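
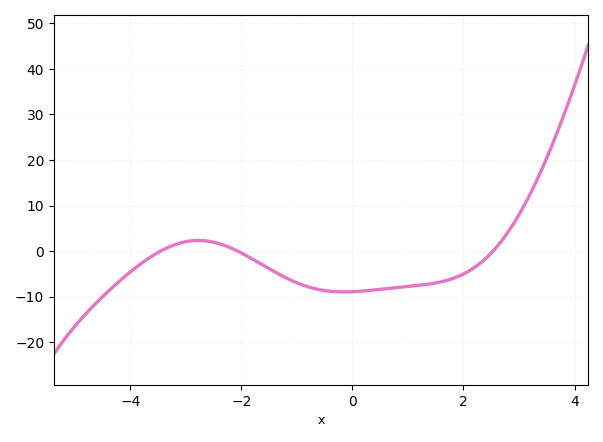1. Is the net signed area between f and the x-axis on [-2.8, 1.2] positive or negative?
negative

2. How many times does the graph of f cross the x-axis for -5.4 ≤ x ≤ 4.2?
3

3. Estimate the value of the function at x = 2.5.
0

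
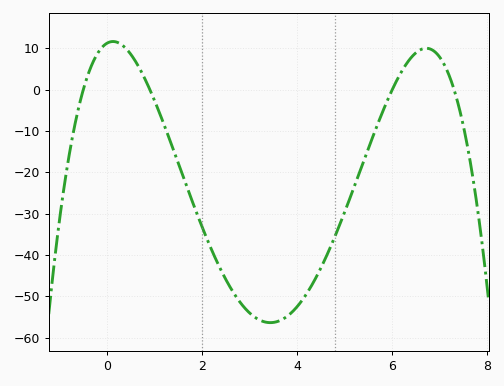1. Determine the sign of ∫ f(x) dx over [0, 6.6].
negative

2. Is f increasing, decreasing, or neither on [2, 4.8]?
neither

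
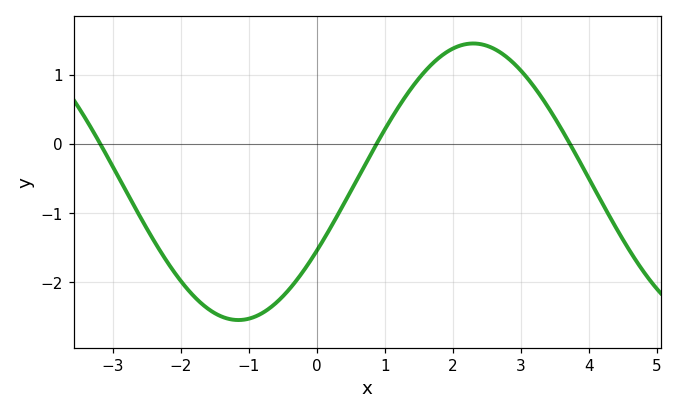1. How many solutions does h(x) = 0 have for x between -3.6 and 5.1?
3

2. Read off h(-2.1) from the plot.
-1.85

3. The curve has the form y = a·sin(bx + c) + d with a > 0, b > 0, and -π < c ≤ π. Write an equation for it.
y = 2sin(0.91x - 0.52) - 0.55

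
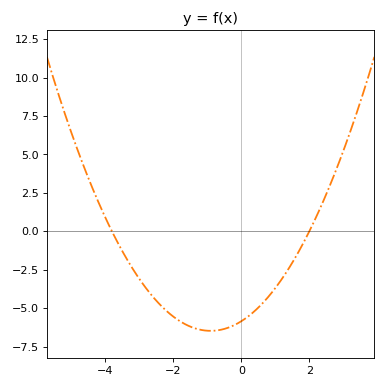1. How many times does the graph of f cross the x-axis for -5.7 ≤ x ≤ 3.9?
2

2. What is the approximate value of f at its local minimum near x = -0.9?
-6.48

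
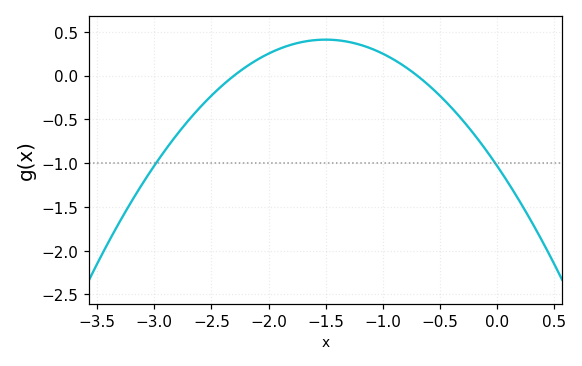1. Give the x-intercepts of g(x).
-2.3, -0.7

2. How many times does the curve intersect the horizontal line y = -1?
2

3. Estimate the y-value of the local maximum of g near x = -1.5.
0.4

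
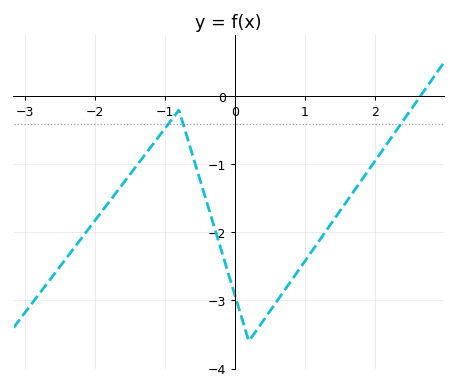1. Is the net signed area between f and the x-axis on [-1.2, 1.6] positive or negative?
negative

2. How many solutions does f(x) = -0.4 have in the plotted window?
3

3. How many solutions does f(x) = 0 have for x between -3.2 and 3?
1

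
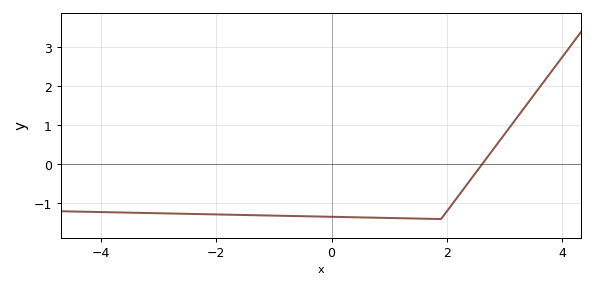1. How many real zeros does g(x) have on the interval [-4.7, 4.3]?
1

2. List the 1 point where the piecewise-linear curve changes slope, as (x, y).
(1.9, -1.4)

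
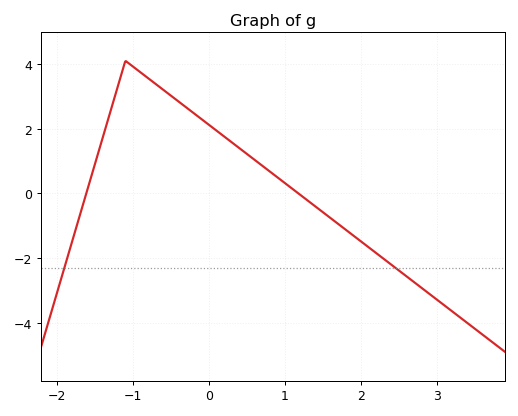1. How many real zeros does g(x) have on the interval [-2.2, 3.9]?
2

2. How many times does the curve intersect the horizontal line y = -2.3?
2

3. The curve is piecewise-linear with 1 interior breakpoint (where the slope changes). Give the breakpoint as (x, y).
(-1.1, 4.1)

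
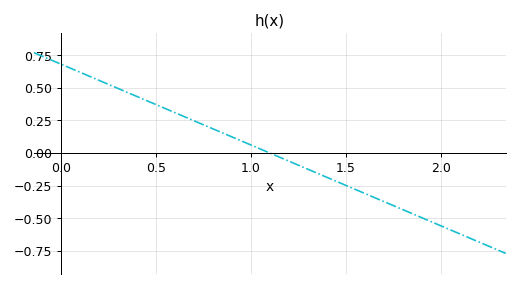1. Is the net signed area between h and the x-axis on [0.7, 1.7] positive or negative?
negative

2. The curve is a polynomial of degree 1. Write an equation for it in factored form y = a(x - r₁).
y = -0.62(x - 1.1)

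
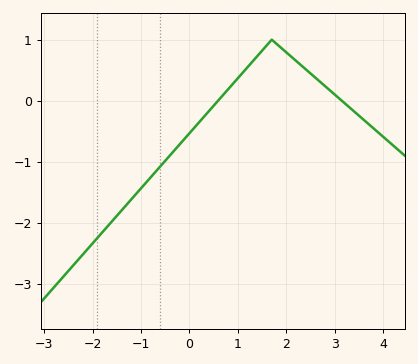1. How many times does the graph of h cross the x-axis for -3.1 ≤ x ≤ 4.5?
2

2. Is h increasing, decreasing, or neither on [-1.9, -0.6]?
increasing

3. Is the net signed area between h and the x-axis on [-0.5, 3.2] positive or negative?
positive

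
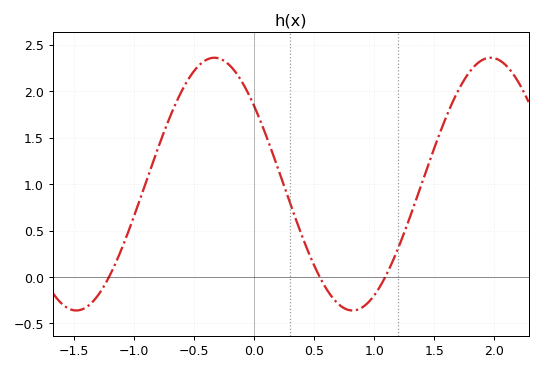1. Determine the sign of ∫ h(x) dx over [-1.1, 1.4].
positive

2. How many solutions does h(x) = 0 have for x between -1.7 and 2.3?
3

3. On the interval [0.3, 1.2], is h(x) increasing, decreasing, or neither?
neither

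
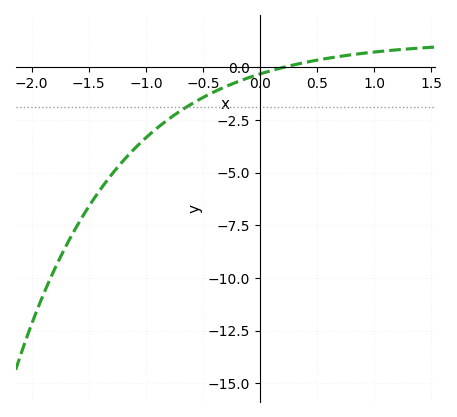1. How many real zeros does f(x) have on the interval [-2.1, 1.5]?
1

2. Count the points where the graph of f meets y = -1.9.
1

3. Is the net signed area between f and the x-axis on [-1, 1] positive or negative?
negative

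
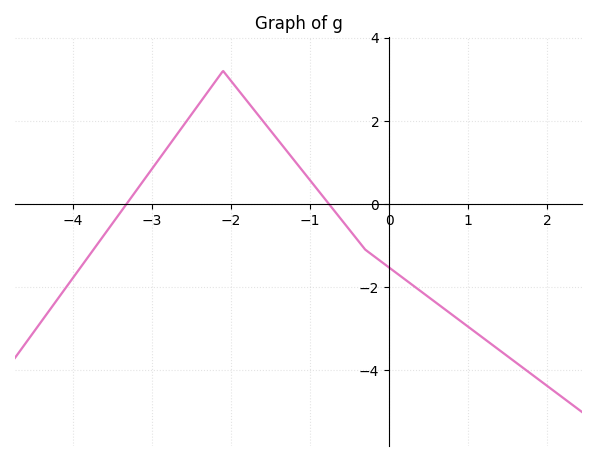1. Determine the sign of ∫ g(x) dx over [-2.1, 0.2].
positive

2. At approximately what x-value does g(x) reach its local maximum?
-2.1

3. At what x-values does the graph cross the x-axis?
-3.3, -0.8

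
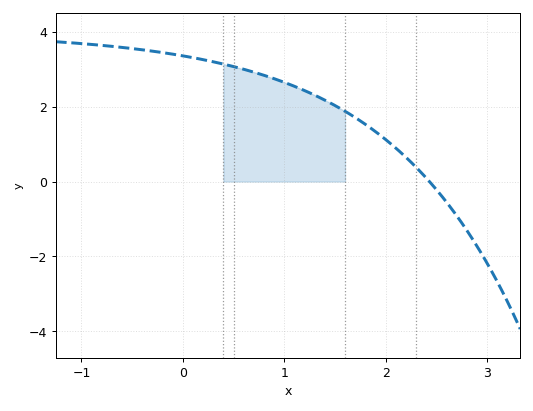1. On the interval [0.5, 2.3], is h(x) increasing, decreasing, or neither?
decreasing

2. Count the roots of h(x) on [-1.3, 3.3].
1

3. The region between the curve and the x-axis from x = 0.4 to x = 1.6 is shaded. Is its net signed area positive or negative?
positive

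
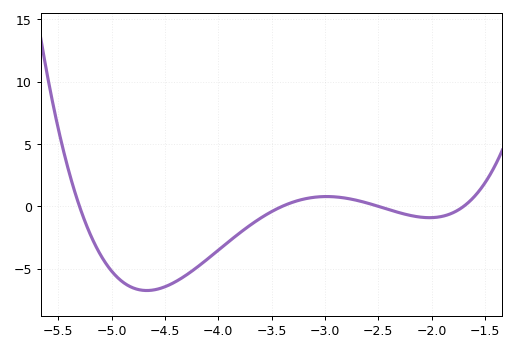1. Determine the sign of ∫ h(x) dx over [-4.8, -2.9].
negative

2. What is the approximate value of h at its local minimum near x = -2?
-0.911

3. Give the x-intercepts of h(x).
-5.3, -3.4, -2.5, -1.7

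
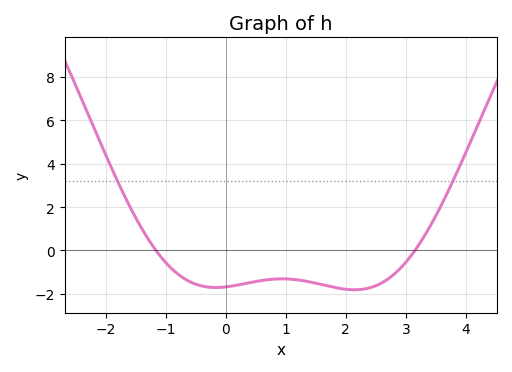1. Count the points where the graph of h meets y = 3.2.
2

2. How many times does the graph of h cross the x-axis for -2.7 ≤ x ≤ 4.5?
2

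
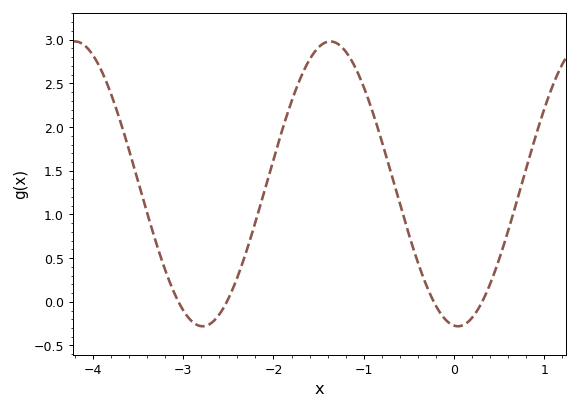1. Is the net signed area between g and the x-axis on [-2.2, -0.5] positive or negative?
positive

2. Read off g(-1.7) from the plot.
2.56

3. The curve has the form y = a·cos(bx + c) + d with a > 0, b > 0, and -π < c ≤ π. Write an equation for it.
y = 1.63cos(2.22x + 3.04) + 1.35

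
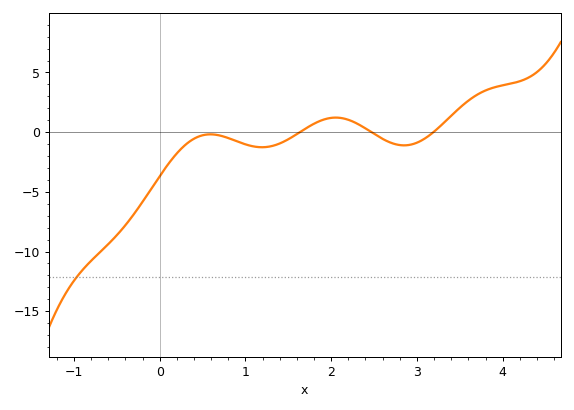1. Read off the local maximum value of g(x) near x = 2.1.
1.22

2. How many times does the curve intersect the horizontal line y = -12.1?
1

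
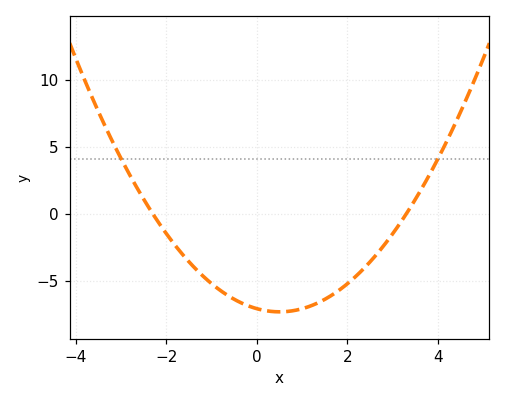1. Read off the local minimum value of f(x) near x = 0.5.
-7.5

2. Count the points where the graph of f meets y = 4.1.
2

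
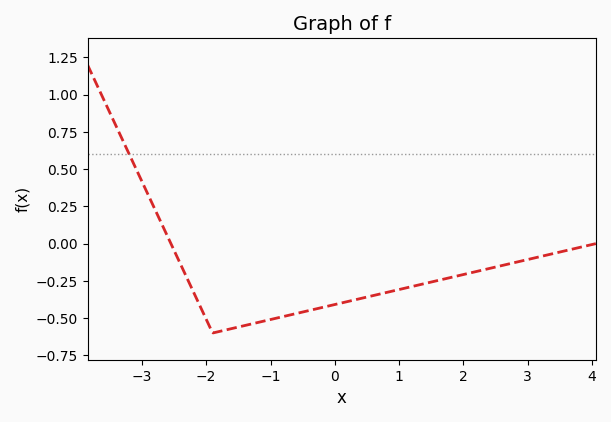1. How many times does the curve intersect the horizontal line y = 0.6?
1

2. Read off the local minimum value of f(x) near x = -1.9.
-0.6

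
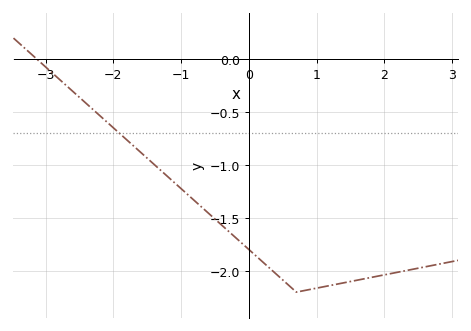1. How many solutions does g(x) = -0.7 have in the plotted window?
1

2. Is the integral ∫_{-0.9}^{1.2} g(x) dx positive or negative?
negative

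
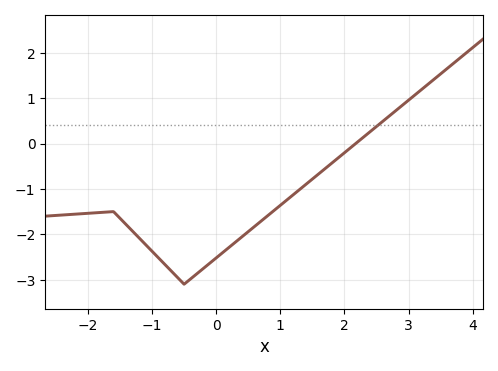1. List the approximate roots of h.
2.2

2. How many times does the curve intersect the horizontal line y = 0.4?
1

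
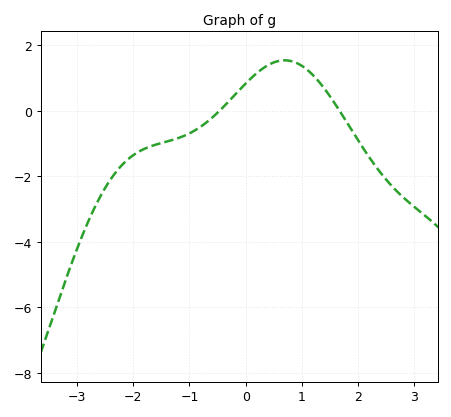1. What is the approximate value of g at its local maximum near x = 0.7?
1.54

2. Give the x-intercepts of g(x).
-0.466, 1.67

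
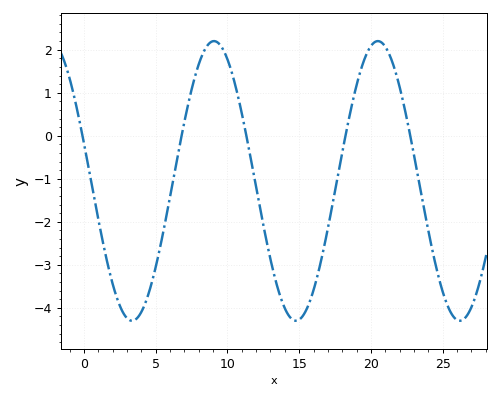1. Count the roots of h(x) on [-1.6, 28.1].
5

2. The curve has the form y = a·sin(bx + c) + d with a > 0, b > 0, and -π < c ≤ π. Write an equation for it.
y = 3.25sin(0.55x + 2.87) - 1.05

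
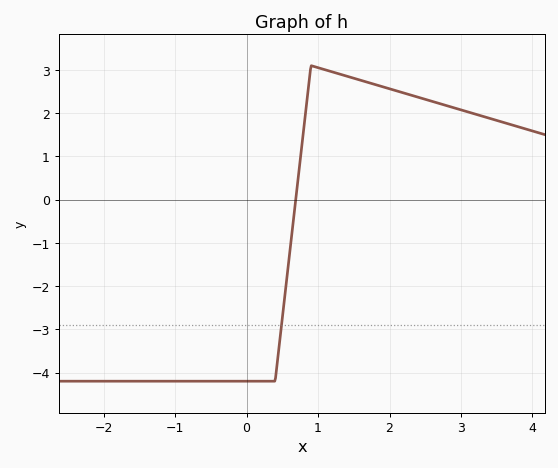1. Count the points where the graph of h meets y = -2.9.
1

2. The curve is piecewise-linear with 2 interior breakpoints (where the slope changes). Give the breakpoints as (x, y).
(0.4, -4.2); (0.9, 3.1)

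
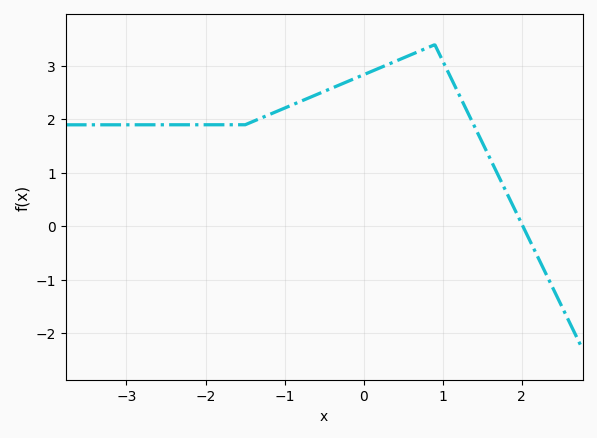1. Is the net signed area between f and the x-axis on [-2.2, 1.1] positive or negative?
positive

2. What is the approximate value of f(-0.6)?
2.5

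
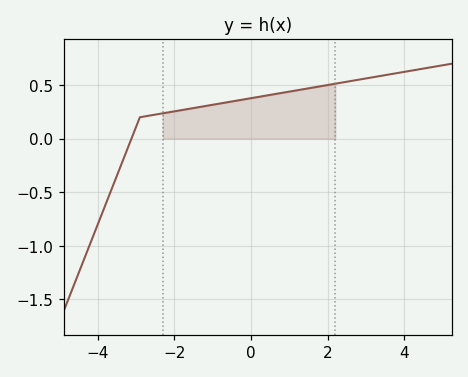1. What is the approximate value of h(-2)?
0.255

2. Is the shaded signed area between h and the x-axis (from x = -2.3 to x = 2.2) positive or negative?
positive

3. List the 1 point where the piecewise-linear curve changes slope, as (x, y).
(-2.9, 0.2)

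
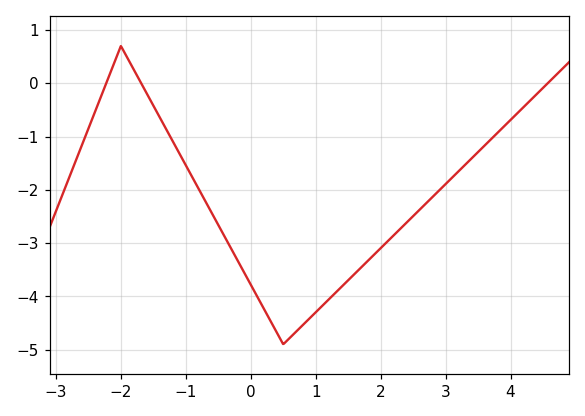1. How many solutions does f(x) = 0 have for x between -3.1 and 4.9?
3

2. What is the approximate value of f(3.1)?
-1.8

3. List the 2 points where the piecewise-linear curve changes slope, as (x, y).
(-2, 0.7); (0.5, -4.9)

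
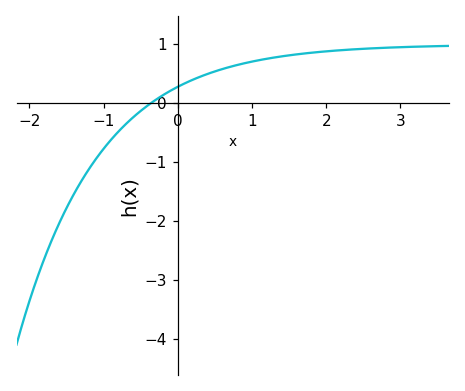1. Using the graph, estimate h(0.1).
0.3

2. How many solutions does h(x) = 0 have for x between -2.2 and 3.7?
1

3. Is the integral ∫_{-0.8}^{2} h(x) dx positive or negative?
positive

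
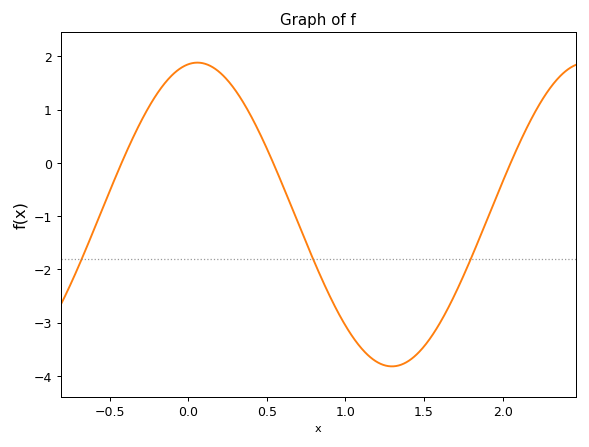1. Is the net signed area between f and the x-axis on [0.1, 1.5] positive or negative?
negative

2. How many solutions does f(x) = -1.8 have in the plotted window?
3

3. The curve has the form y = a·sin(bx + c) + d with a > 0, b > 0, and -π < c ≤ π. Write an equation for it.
y = 2.85sin(2.54x + 1.42) - 0.97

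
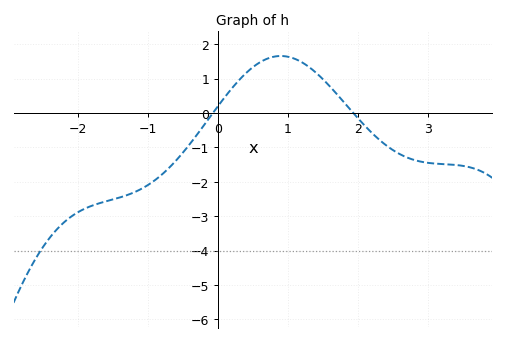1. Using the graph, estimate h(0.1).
0.5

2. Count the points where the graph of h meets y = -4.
1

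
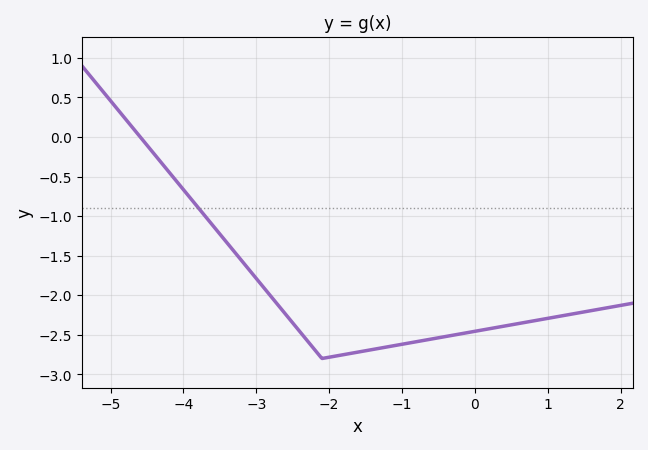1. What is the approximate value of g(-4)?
-0.666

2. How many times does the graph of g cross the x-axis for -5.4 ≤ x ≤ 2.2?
1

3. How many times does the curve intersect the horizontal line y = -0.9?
1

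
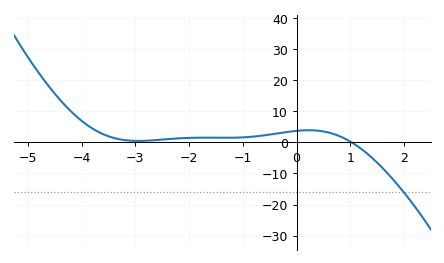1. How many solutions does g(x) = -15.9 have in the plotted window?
1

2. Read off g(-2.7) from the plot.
1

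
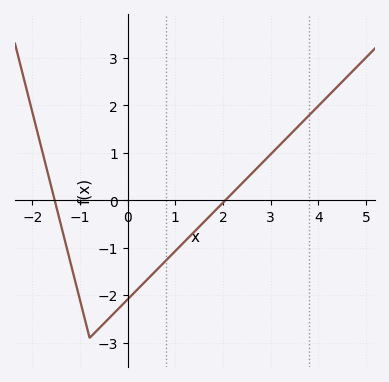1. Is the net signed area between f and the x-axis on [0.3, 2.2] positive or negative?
negative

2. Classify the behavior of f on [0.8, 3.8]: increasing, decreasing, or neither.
increasing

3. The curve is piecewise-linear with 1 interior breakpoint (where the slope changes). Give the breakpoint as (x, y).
(-0.8, -2.9)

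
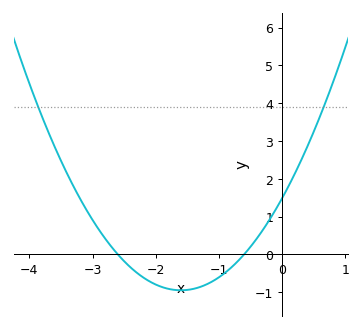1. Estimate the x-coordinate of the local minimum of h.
-1.6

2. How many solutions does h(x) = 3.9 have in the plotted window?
2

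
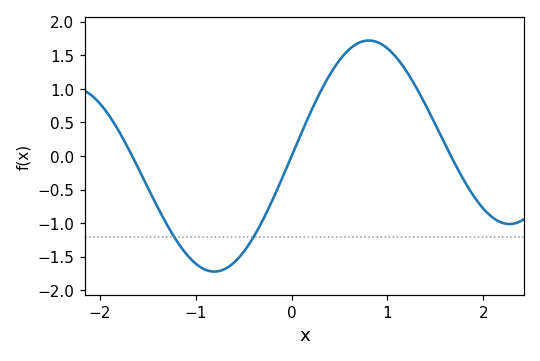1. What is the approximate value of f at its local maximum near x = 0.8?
1.72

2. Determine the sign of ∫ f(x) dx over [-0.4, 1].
positive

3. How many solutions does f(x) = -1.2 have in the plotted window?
2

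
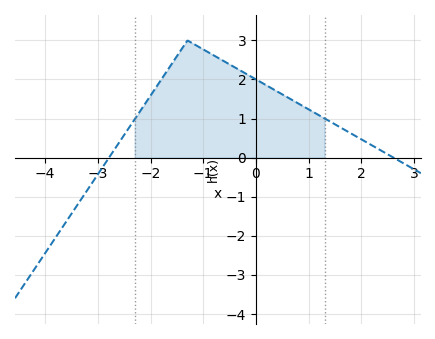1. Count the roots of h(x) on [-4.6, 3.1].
2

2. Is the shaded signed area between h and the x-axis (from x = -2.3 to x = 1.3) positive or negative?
positive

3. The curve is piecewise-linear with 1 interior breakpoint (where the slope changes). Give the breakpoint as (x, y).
(-1.3, 3)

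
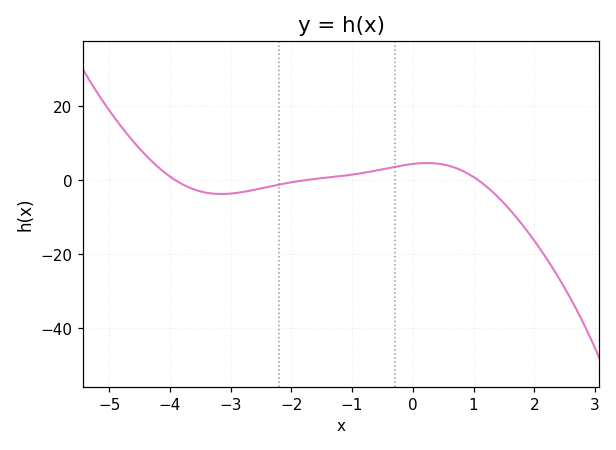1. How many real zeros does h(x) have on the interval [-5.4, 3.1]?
3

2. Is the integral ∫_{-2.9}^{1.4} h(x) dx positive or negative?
positive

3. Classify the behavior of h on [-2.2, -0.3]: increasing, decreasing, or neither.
increasing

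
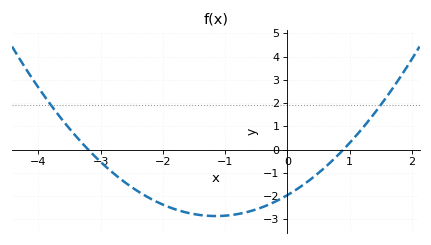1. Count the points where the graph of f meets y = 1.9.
2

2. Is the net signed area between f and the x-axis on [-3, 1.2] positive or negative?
negative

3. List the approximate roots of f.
-3.2, 0.9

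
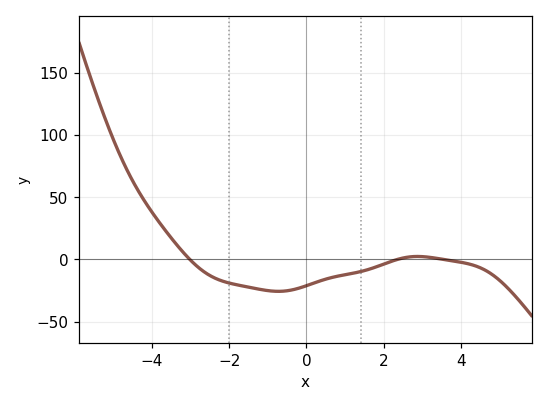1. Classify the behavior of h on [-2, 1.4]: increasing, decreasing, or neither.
neither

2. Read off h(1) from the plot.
-12.2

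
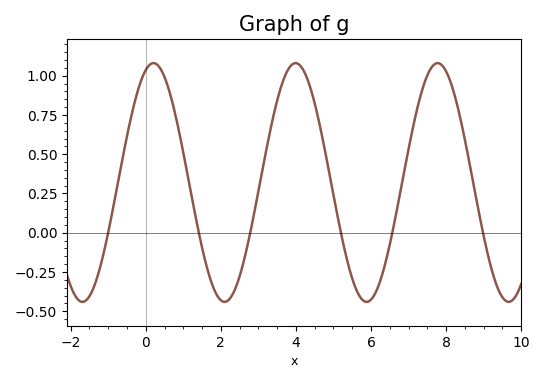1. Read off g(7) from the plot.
0.532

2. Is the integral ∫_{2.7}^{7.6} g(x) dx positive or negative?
positive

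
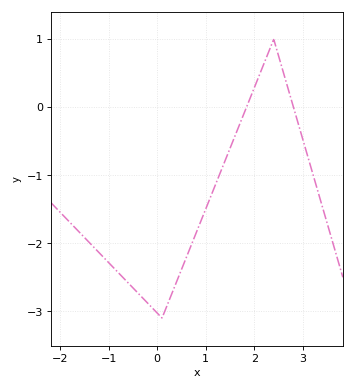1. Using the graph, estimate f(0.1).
-3.1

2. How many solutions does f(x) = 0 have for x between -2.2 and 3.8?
2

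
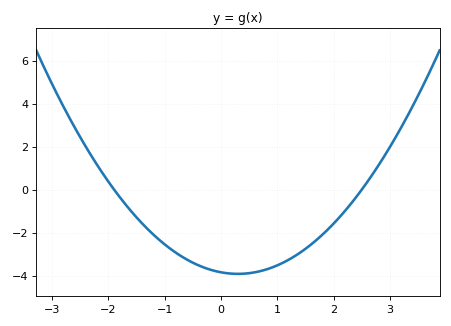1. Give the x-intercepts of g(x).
-1.9, 2.5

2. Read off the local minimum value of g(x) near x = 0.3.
-3.92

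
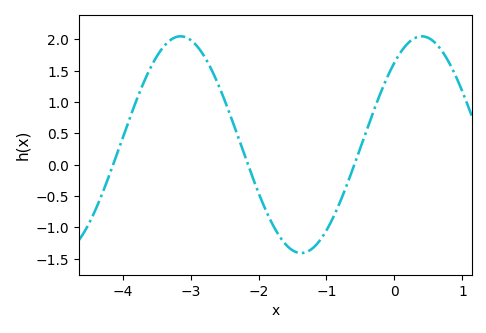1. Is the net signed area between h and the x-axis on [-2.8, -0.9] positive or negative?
negative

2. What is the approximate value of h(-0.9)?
-0.85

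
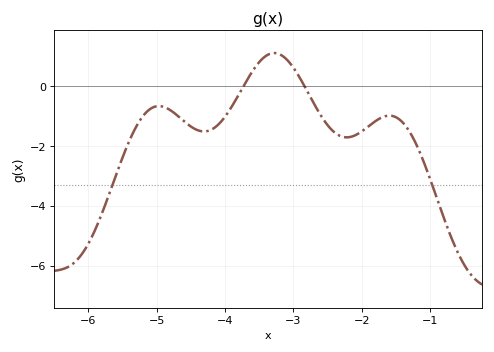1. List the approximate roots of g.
-3.7, -2.8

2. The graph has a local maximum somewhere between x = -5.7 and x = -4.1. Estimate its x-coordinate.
-5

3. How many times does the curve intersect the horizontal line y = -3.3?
2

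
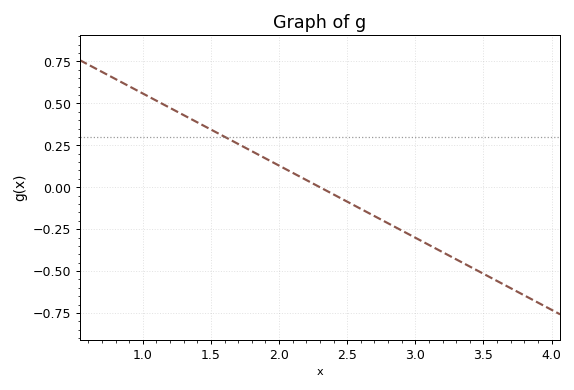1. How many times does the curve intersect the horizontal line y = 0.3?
1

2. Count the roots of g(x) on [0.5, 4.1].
1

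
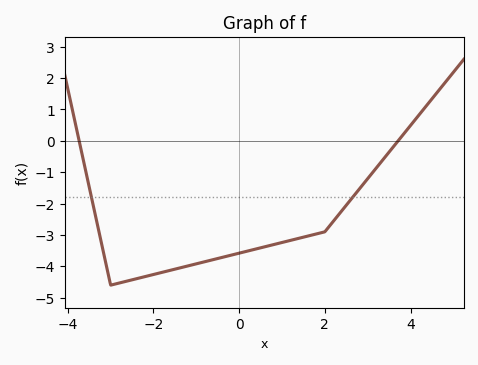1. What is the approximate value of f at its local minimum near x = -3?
-4.6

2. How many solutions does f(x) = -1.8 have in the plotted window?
2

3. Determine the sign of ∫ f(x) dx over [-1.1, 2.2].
negative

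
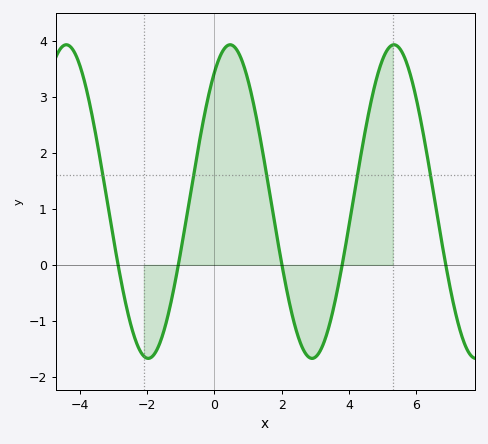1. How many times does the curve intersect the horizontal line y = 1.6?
5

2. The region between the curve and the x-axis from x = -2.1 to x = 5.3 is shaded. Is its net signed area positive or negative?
positive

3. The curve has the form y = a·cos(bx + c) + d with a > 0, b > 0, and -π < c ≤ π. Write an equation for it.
y = 2.8cos(1.3x - 0.6) + 1.13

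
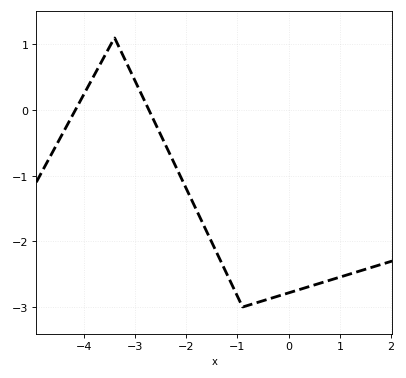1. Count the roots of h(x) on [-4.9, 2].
2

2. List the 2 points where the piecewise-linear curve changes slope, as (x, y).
(-3.4, 1.1); (-0.9, -3)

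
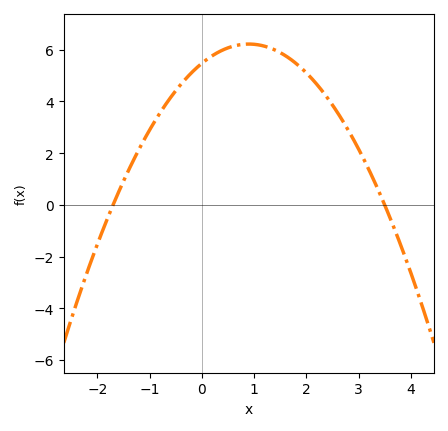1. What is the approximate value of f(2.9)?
2.6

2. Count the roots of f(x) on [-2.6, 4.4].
2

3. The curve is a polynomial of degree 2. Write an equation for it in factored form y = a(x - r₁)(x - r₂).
y = -0.92(x + 1.7)(x - 3.5)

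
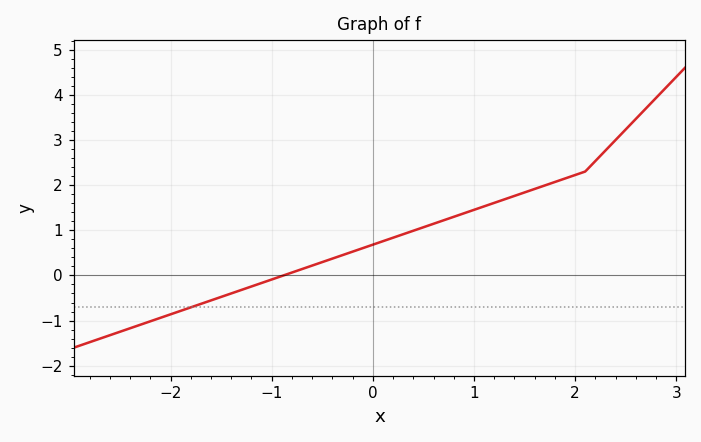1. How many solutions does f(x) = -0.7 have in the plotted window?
1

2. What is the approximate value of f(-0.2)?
0.527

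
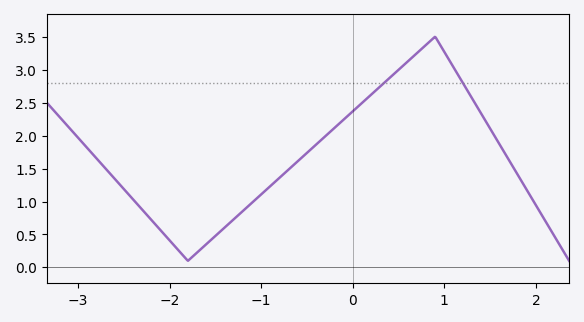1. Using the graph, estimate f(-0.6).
1.61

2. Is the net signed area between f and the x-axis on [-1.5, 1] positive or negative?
positive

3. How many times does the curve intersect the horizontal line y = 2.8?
2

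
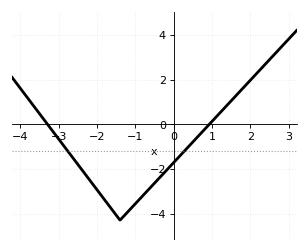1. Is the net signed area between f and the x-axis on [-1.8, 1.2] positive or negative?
negative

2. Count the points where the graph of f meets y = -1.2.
2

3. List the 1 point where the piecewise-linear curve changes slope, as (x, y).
(-1.4, -4.3)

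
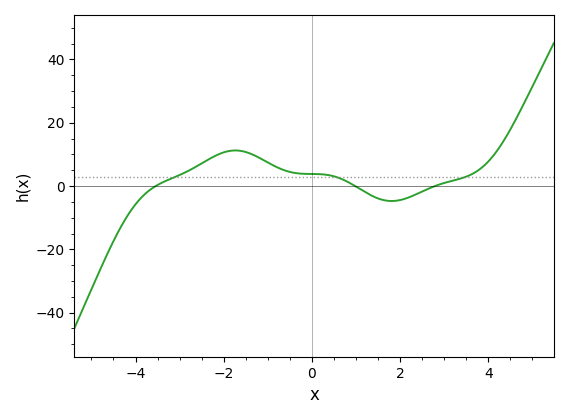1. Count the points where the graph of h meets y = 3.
3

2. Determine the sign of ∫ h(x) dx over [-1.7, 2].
positive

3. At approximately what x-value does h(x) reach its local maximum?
-1.74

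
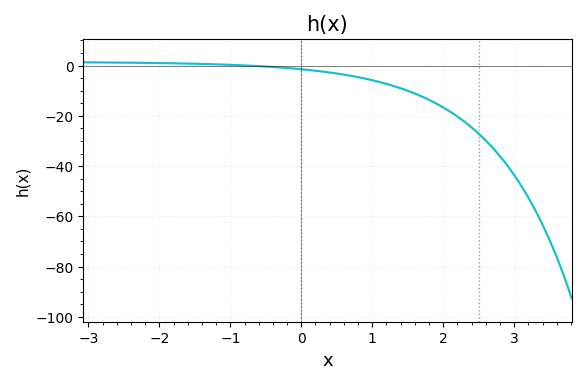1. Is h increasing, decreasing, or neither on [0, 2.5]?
decreasing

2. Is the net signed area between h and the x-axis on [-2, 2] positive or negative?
negative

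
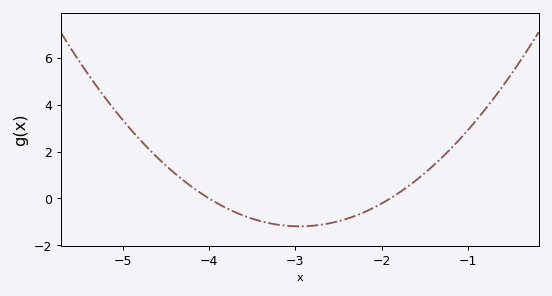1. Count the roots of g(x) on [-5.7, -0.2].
2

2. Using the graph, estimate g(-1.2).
2.12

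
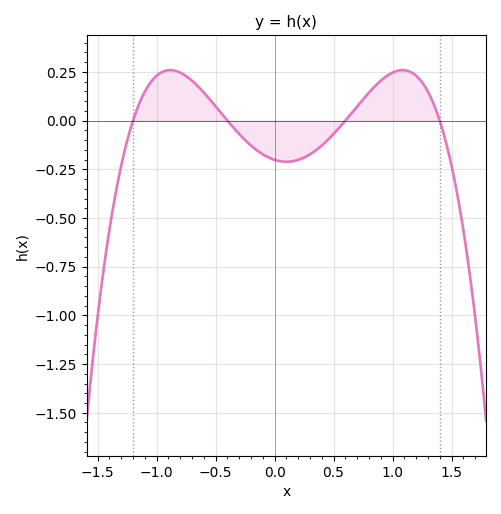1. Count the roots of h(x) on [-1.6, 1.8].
4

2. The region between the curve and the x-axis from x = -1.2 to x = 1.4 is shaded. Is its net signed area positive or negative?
positive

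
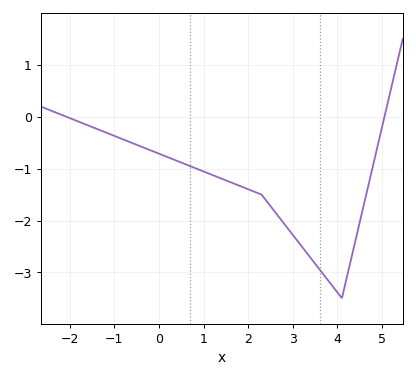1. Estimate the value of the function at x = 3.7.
-3.06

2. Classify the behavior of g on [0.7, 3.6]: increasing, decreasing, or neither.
decreasing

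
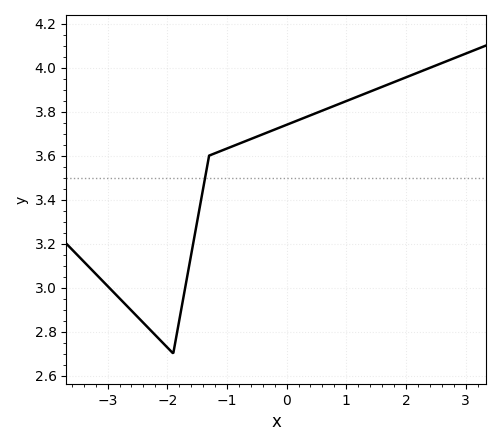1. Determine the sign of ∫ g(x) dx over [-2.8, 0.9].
positive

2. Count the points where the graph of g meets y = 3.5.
1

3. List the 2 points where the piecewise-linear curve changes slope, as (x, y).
(-1.9, 2.7); (-1.3, 3.6)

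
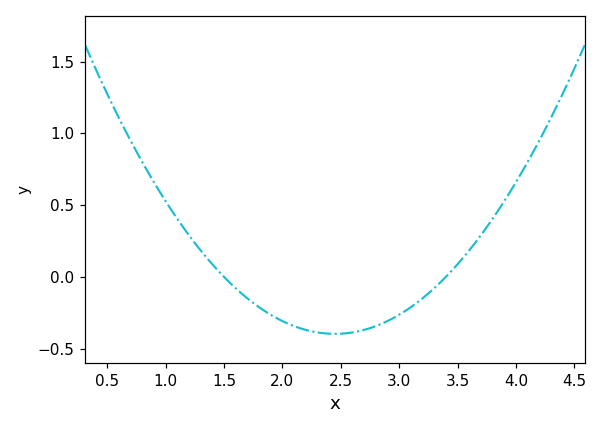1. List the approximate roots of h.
1.5, 3.4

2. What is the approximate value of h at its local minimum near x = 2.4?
-0.4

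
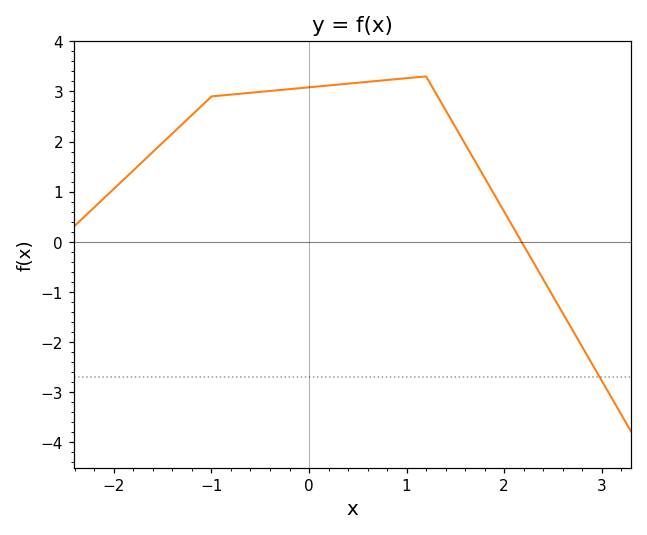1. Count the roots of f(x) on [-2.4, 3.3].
1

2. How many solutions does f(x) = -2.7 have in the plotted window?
1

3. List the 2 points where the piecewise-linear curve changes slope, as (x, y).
(-1, 2.9); (1.2, 3.3)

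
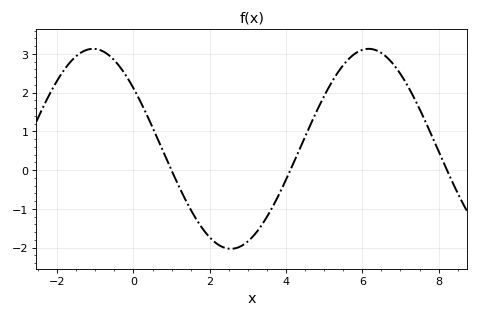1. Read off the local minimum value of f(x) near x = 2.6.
-2.03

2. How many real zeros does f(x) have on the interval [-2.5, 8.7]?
3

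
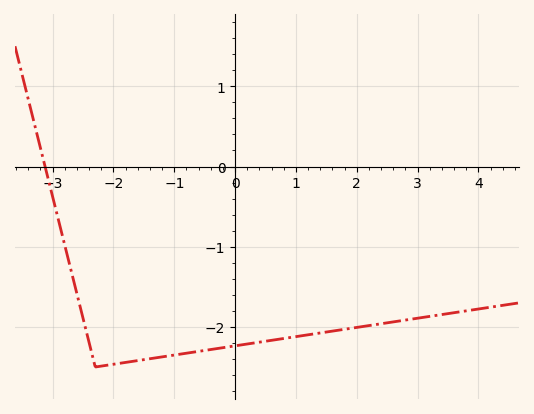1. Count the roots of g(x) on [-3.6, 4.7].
1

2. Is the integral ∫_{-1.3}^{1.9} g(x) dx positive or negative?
negative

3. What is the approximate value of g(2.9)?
-1.9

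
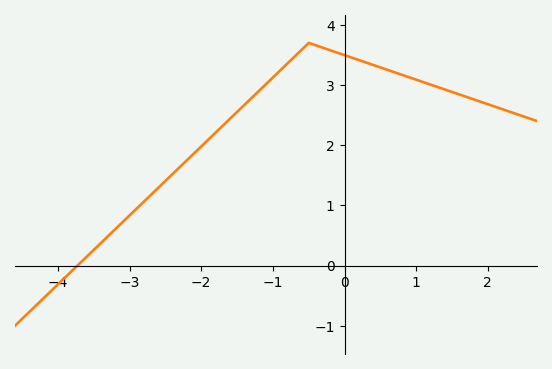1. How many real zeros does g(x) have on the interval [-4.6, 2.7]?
1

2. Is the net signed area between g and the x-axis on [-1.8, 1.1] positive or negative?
positive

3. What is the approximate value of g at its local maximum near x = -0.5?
3.7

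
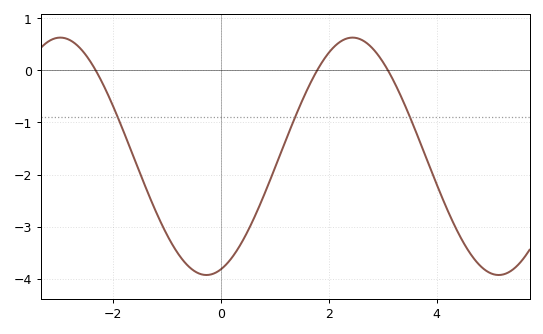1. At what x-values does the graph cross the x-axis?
-2.32, 1.78, 3.1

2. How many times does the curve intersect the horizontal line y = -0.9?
3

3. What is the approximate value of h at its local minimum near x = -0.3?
-3.93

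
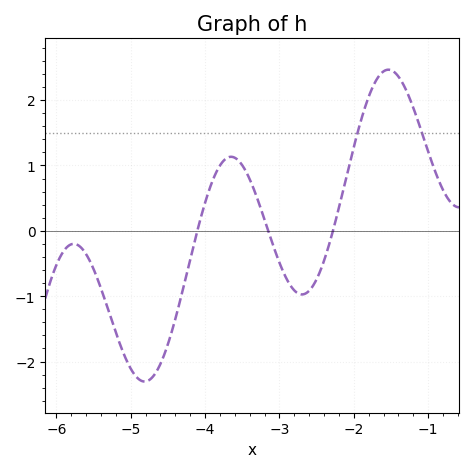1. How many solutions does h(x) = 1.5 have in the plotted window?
2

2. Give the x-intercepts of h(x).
-4.1, -3.15, -2.28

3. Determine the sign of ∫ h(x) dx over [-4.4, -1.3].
positive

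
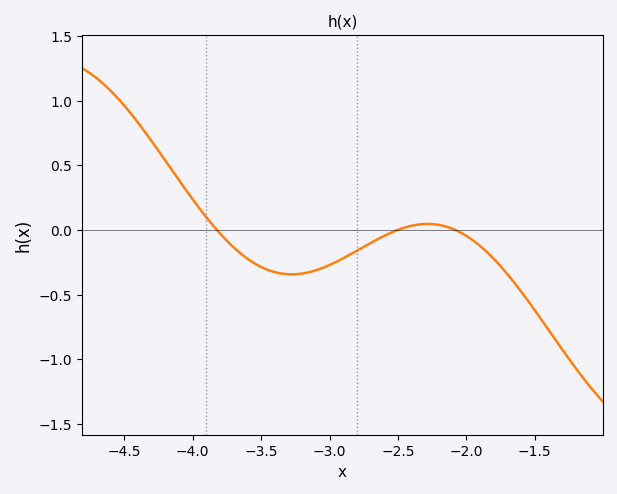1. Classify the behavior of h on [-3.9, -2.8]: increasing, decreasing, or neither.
neither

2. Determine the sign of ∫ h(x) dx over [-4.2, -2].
negative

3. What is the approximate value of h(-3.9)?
0.1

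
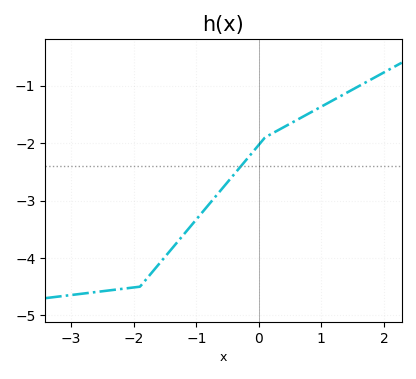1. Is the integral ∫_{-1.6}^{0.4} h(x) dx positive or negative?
negative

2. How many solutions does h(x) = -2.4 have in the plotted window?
1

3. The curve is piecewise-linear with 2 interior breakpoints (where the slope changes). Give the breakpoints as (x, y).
(-1.9, -4.5); (0.1, -1.9)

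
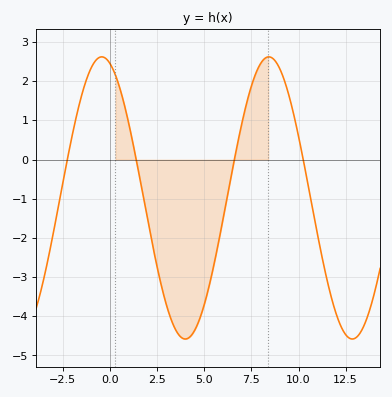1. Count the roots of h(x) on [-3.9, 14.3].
4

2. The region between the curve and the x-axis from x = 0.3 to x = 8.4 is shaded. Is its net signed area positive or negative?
negative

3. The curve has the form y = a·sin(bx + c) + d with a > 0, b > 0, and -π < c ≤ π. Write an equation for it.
y = 3.6sin(0.71x + 1.87) - 0.98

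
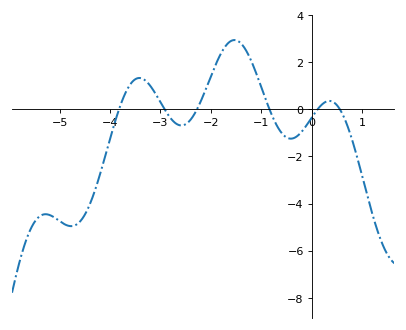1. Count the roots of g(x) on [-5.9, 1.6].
6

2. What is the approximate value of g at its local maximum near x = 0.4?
0.4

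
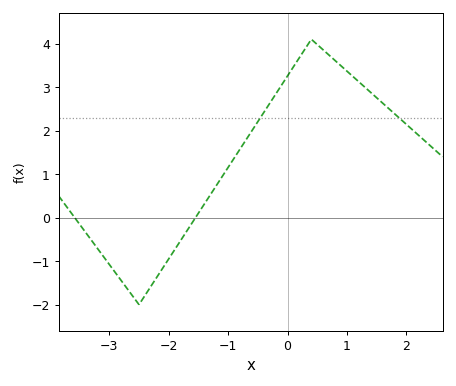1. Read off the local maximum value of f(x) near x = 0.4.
4.1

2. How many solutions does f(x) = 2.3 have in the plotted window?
2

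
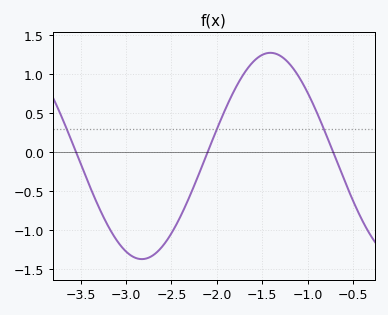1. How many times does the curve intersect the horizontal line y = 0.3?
3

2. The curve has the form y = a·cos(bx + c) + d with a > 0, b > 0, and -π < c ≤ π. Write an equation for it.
y = 1.32cos(2.2x + 3.1) - 0.05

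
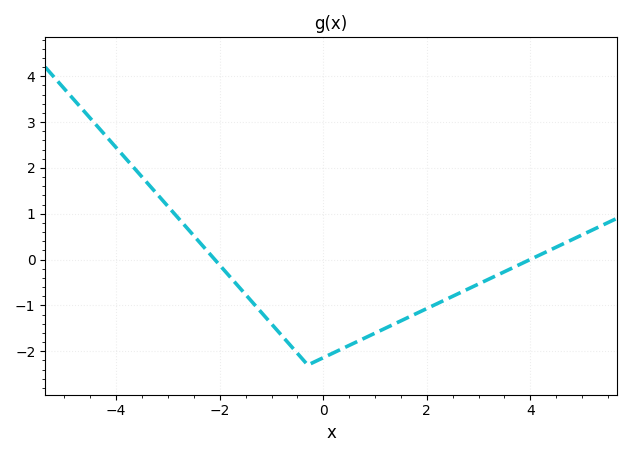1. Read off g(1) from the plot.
-1.6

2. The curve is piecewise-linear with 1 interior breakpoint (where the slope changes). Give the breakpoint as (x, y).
(-0.3, -2.3)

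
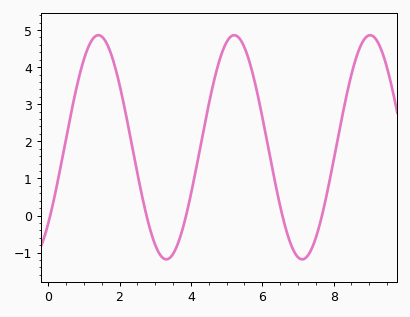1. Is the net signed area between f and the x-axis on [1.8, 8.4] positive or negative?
positive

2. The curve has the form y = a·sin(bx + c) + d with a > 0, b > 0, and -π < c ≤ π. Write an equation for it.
y = 3.02sin(1.65x - 0.75) + 1.84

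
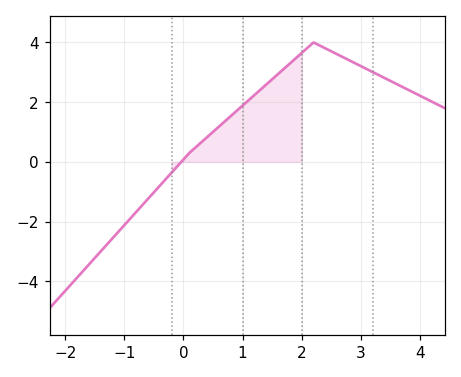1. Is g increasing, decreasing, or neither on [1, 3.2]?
neither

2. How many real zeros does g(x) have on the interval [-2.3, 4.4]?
1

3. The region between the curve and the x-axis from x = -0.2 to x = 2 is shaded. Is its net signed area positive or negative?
positive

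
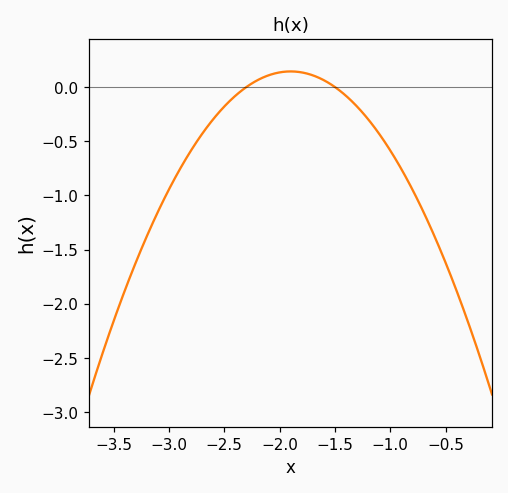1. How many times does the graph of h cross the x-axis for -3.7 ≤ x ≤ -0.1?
2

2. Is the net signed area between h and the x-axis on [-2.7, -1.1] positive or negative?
negative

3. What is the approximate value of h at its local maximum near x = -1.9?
0.15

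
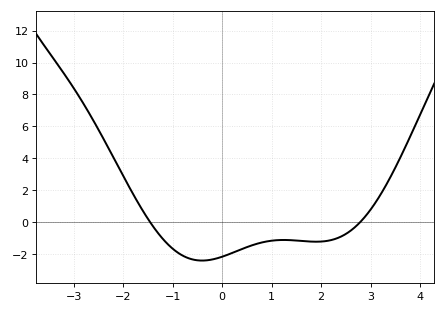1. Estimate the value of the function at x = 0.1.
-2.05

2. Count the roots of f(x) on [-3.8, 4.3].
2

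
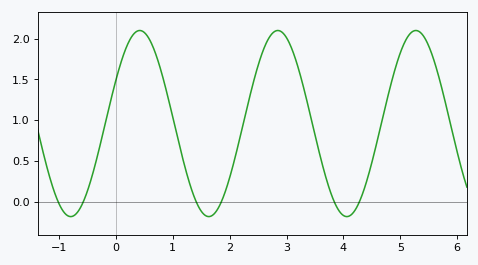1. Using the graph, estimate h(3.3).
1.4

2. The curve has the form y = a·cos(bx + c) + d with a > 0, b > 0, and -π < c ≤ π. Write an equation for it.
y = 1.14cos(2.59x - 1.09) + 0.96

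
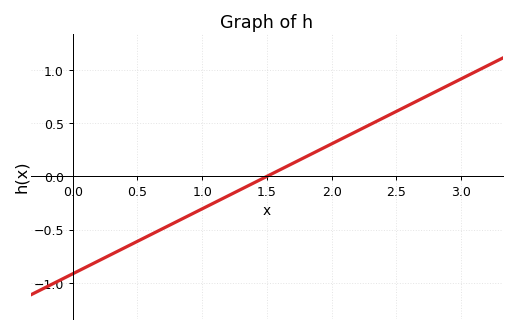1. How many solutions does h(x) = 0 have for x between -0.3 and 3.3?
1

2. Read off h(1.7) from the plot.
0.1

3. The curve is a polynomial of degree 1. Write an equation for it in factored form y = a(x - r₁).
y = 0.61(x - 1.5)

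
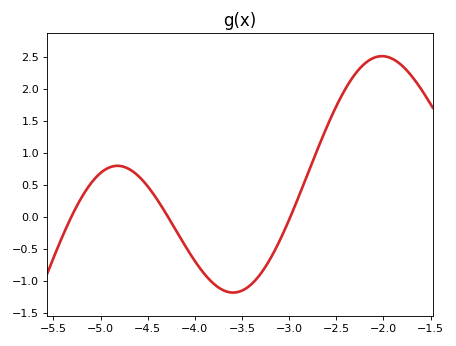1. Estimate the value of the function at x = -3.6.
-1.2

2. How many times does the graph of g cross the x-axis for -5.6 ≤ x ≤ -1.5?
3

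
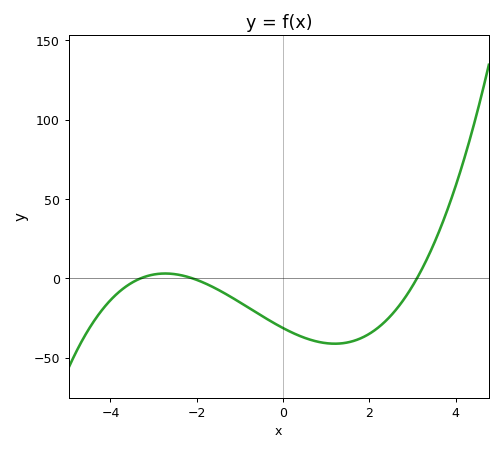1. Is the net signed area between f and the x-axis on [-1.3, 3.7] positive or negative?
negative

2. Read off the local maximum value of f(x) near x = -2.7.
5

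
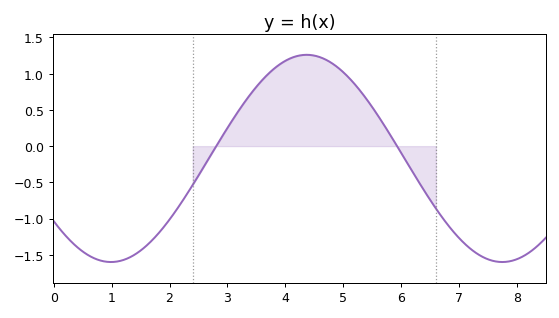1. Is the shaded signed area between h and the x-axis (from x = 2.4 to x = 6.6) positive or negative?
positive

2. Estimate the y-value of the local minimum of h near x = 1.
-1.6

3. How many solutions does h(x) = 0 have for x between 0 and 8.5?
2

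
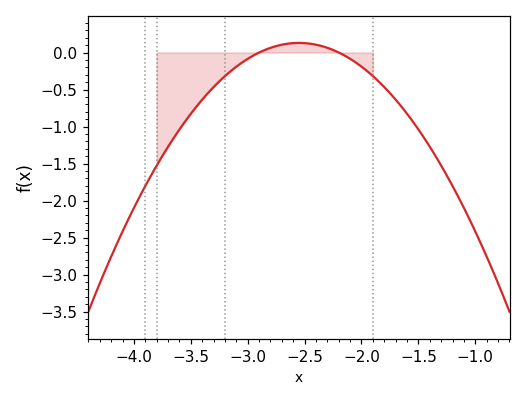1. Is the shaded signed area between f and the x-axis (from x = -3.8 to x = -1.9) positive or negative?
negative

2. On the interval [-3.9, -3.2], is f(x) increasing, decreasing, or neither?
increasing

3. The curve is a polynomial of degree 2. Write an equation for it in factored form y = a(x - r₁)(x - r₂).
y = -1.06(x + 2.9)(x + 2.2)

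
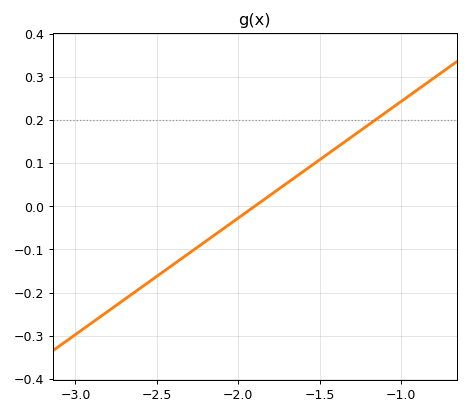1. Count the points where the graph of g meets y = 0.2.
1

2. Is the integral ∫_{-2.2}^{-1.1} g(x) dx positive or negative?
positive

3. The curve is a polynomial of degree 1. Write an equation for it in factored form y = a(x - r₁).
y = 0.27(x + 1.9)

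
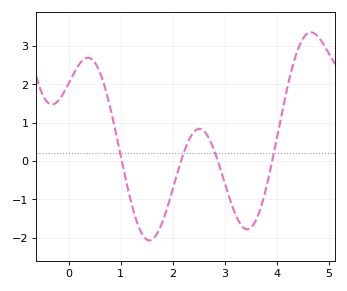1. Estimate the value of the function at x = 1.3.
-1.54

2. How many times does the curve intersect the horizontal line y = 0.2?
4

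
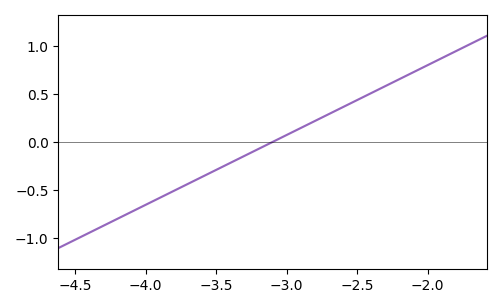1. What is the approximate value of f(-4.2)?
-0.803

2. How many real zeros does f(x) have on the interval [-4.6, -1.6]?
1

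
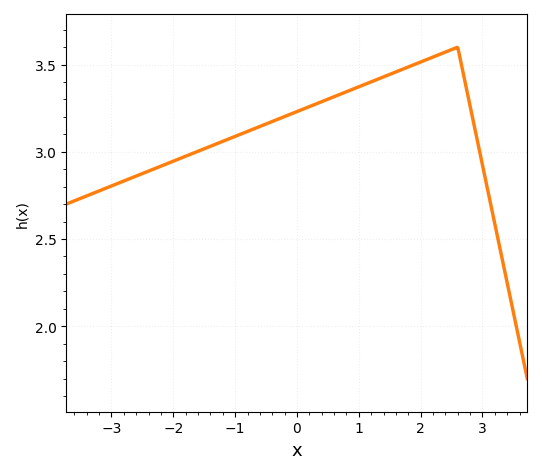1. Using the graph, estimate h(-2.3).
2.9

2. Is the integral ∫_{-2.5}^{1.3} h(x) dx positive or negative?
positive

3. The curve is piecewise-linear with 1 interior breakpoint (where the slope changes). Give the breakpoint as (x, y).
(2.6, 3.6)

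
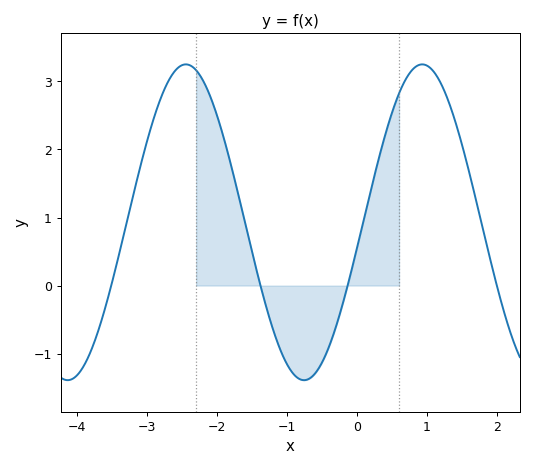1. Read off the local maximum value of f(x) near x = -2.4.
3.2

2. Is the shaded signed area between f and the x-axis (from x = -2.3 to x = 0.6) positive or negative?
positive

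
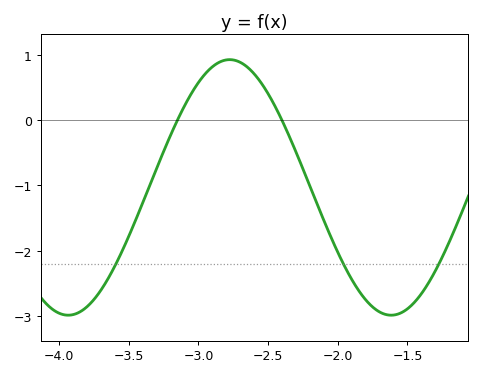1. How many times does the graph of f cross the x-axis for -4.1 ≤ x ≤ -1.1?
2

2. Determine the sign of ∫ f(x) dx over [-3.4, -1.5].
negative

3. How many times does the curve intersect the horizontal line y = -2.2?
3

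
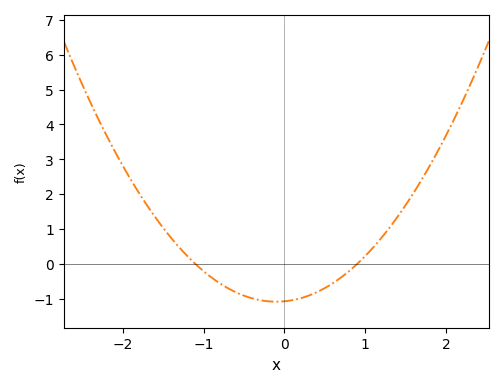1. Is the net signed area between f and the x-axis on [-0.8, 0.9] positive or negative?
negative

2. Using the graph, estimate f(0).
-1.07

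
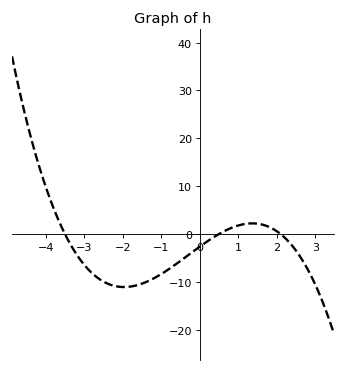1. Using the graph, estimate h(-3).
-6.43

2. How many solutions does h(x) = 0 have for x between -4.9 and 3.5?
3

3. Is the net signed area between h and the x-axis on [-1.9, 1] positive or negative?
negative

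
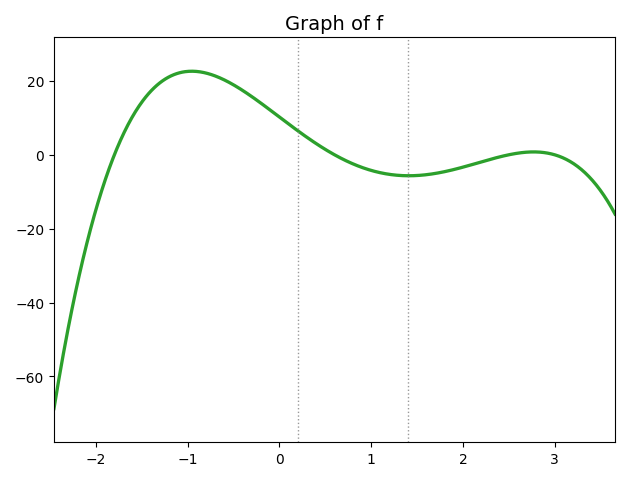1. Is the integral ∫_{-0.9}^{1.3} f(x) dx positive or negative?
positive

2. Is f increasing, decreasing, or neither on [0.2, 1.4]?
decreasing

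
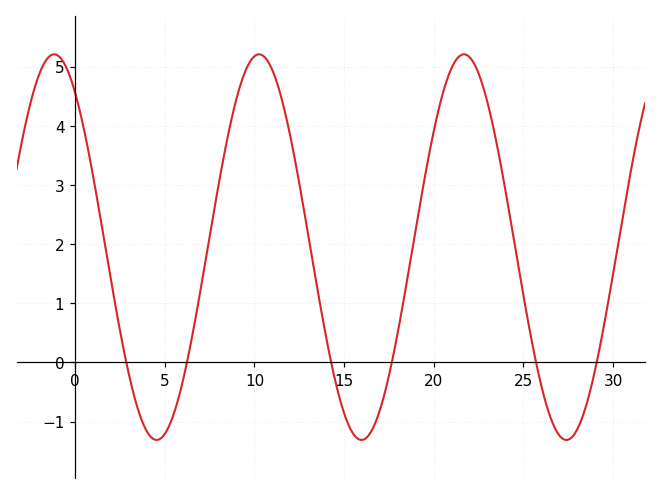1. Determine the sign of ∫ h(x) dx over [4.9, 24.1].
positive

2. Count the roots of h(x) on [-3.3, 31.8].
6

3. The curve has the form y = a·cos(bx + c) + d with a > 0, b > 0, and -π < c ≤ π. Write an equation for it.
y = 3.26cos(0.55x + 0.642) + 1.95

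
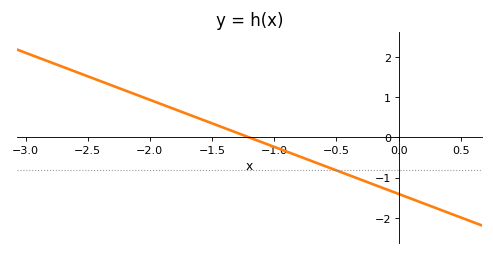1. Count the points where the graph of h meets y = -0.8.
1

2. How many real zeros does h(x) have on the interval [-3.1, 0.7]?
1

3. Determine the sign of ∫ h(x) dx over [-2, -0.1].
negative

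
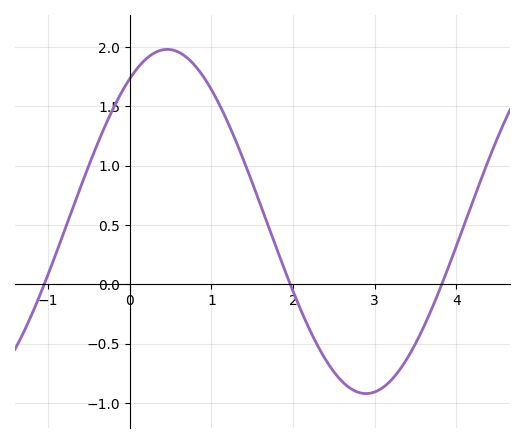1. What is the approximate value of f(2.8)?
-0.91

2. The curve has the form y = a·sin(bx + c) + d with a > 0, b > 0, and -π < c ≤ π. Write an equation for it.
y = 1.45sin(1.29x + 0.98) + 0.53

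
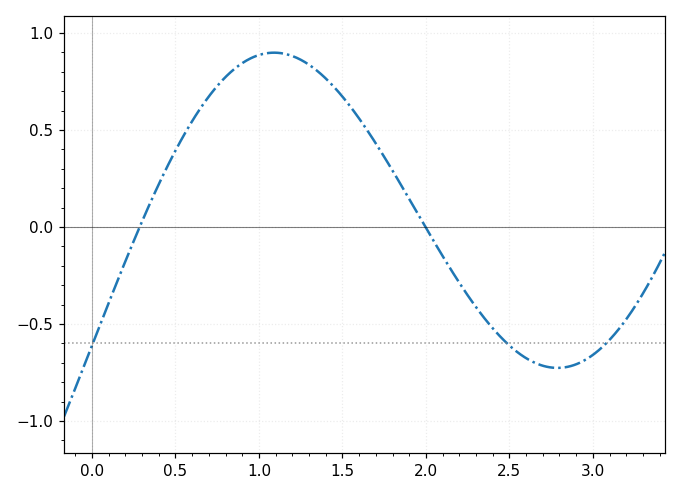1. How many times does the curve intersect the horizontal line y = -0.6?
3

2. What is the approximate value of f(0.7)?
0.673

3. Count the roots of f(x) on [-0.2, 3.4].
2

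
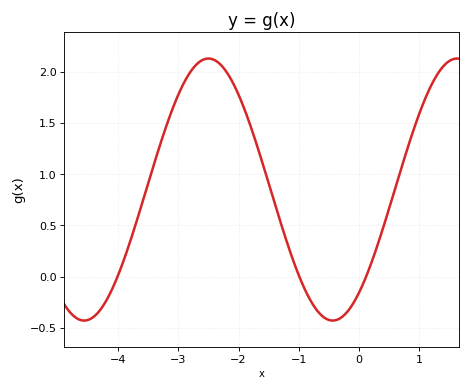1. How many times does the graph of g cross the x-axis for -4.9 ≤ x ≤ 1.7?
3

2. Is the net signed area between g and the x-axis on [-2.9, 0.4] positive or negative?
positive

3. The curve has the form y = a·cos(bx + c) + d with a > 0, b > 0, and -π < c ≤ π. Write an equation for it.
y = 1.28cos(1.5x - 2.5) + 0.85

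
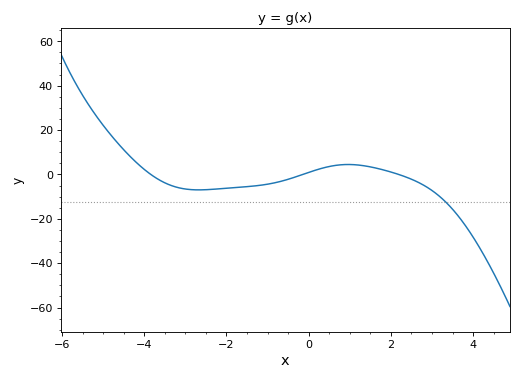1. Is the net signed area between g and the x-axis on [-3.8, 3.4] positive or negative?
negative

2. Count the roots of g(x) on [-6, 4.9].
3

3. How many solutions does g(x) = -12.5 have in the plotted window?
1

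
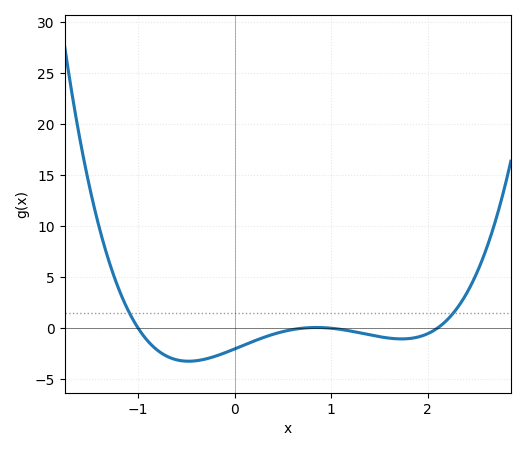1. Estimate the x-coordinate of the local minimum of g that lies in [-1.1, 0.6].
-0.5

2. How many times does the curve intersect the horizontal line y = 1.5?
2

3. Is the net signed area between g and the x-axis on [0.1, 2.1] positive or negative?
negative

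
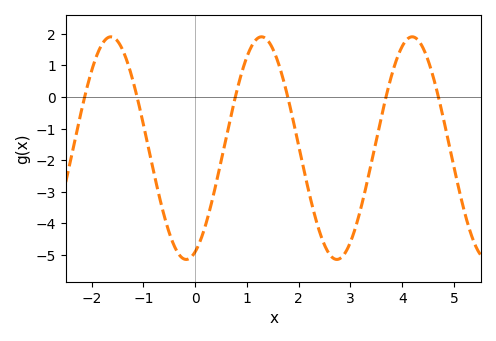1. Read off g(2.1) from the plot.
-2.3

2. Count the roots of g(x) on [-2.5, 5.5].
6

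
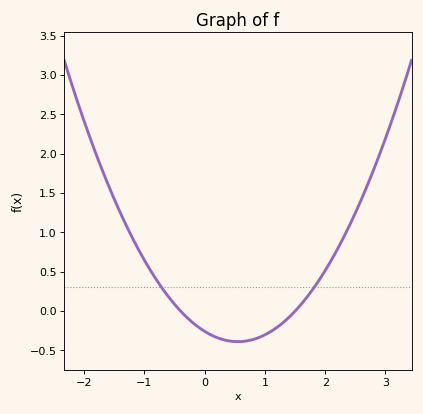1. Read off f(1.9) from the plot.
0.4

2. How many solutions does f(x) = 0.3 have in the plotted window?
2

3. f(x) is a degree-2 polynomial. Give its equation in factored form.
y = 0.43(x + 0.4)(x - 1.5)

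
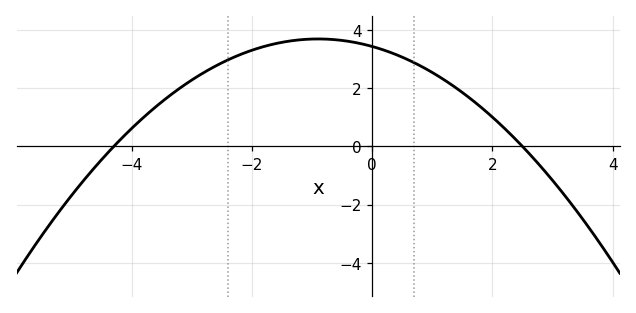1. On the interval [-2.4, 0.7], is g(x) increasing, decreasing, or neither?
neither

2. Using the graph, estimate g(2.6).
-0.2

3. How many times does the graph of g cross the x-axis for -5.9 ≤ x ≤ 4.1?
2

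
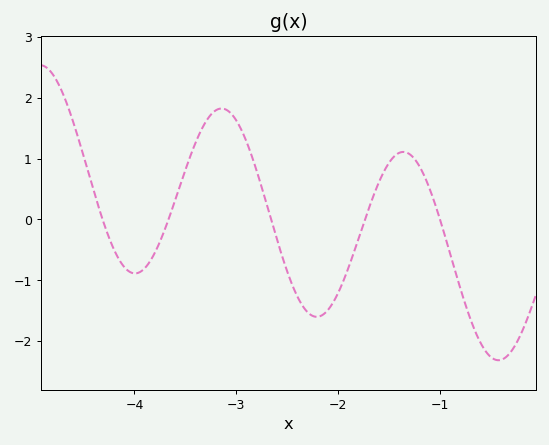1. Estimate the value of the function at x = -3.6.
0.319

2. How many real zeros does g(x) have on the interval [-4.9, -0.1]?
5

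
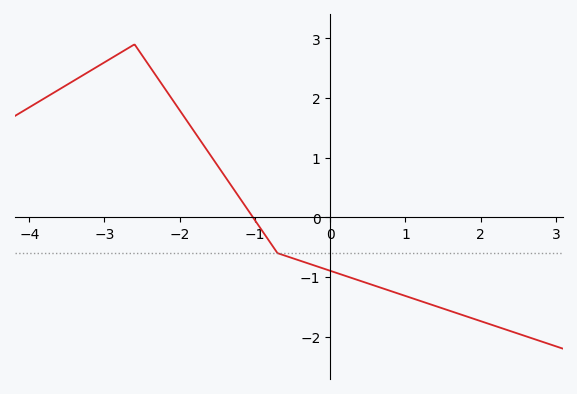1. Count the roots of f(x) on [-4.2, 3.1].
1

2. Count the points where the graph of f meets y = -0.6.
1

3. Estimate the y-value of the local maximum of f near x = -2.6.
2.9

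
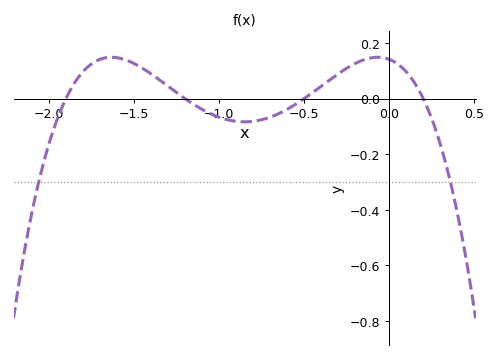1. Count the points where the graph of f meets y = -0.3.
2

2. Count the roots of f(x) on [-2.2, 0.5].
4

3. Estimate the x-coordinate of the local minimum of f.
-0.85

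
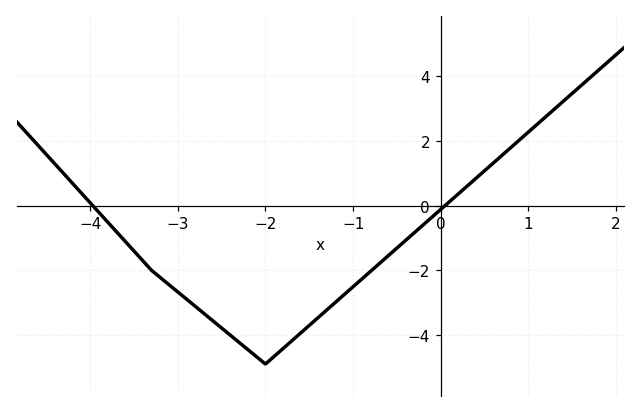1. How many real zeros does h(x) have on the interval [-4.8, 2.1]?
2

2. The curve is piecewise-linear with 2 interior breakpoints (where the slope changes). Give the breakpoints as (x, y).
(-3.3, -2); (-2, -4.9)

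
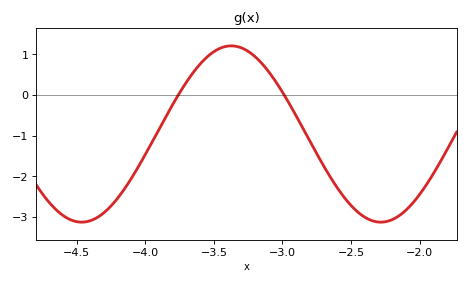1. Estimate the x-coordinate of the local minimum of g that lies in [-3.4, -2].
-2.3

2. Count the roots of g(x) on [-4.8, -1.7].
2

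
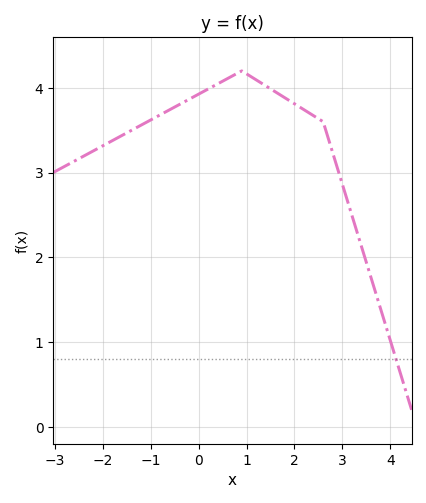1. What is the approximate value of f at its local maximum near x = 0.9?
4.2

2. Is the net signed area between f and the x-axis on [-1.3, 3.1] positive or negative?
positive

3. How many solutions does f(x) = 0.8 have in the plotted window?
1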